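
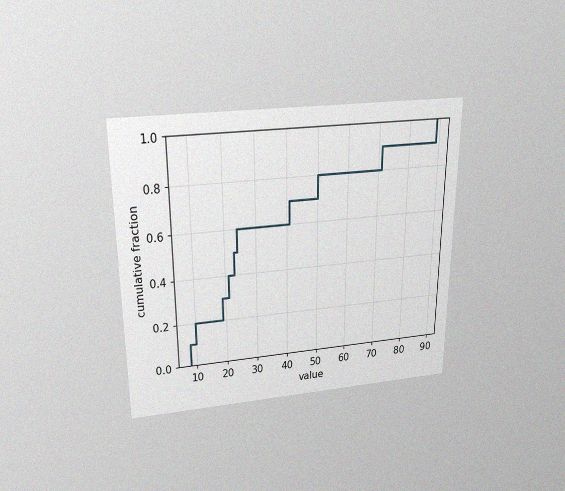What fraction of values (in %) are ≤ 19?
The chart is viewed slightly from above, with some photo noise. At x=19 the ECDF step is at 30%.

30%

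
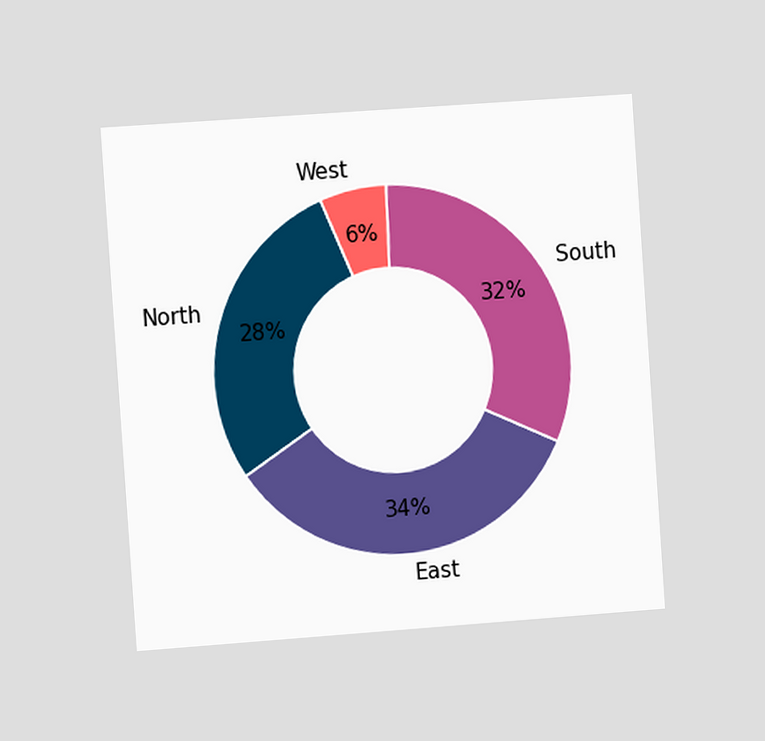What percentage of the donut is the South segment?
The chart is tilted about 4° counter-clockwise and viewed slightly from the left. The South segment takes up 32% of the ring.

32%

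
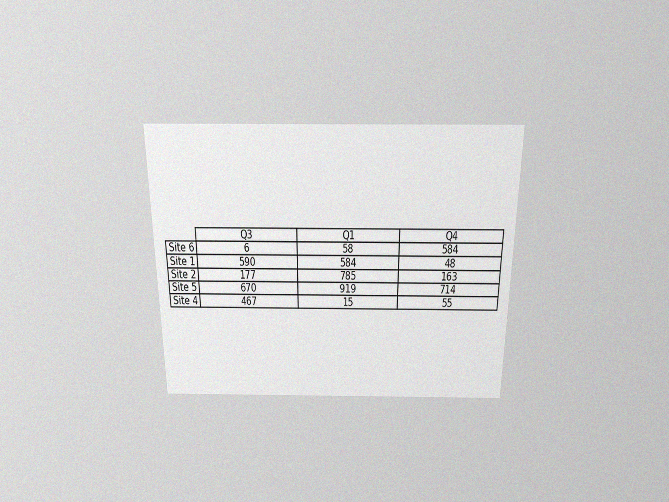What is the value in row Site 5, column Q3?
670

The chart is viewed slightly from above, with some photo noise. The (Site 5, Q3) cell reads 670.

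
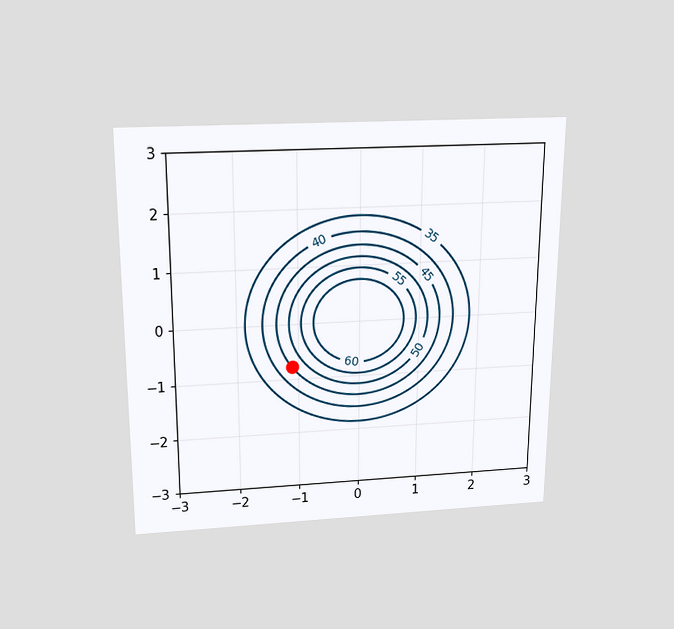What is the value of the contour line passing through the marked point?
45

The chart is viewed slightly from above. The marked point sits on the contour labelled 45.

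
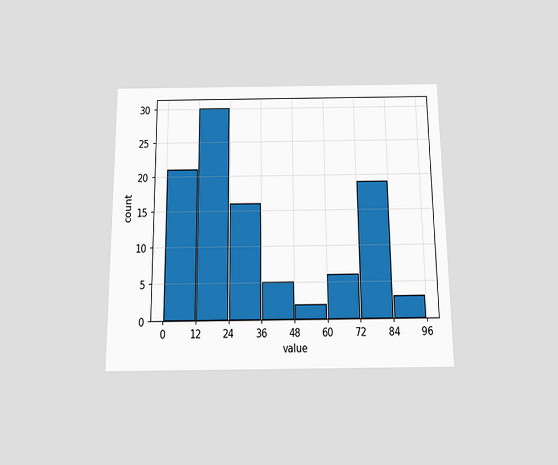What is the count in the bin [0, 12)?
The chart is viewed slightly from below. The [0, 12) bin has height 21.

21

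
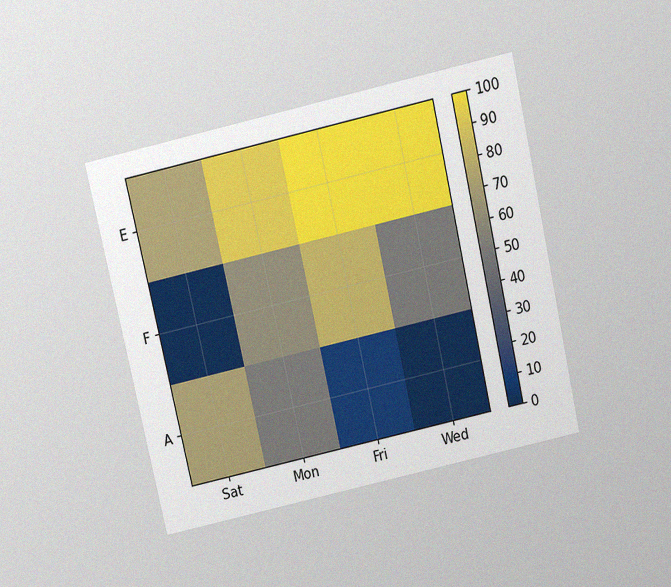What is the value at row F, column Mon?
The chart is tilted about 13° counter-clockwise and viewed slightly from above, with some photo noise. Matching cell (F, Mon) against the colorbar gives 60.

60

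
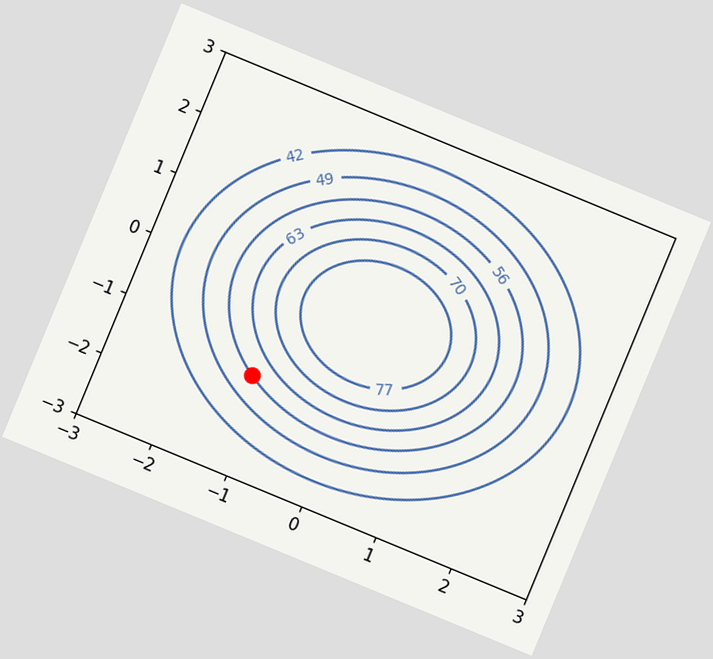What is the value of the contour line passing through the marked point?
56

The chart is tilted about 22° clockwise. The marked point sits on the contour labelled 56.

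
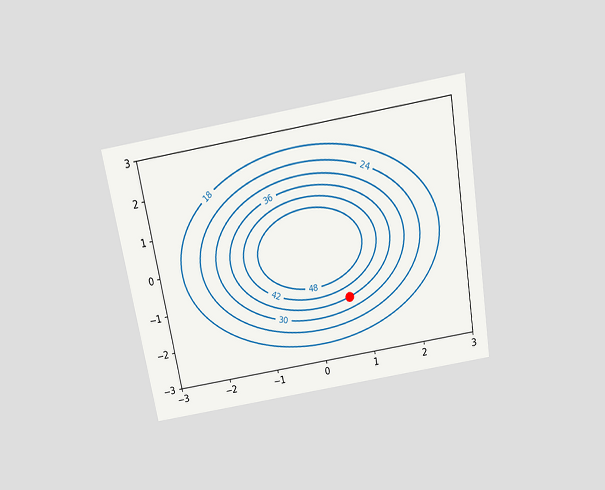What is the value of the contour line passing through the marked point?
The chart is tilted about 10° counter-clockwise and viewed slightly from above. The marked point sits on the contour labelled 36.

36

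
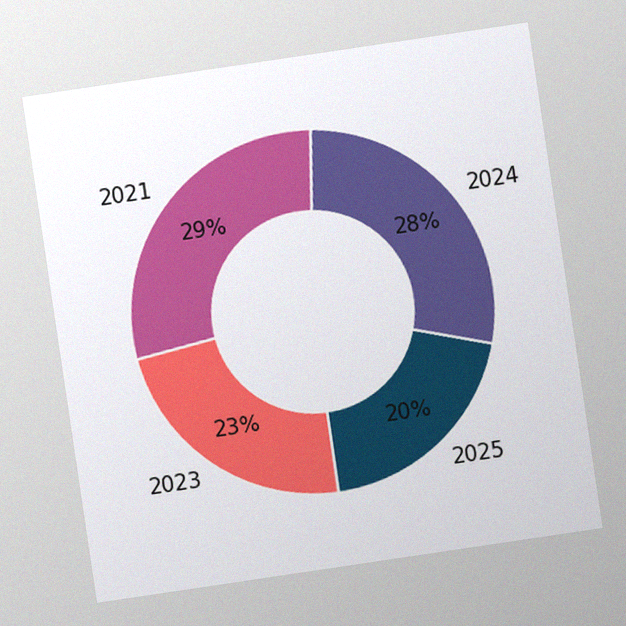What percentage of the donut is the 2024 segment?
The chart is tilted about 8° counter-clockwise, with some photo noise. The 2024 segment takes up 28% of the ring.

28%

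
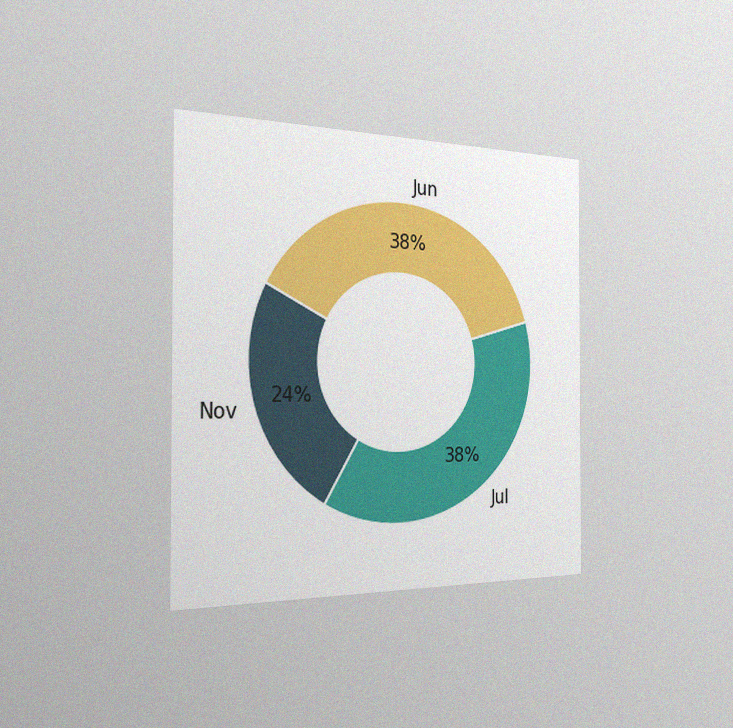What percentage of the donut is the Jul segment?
The chart is viewed slightly from the left, with some photo noise. The Jul segment takes up 38% of the ring.

38%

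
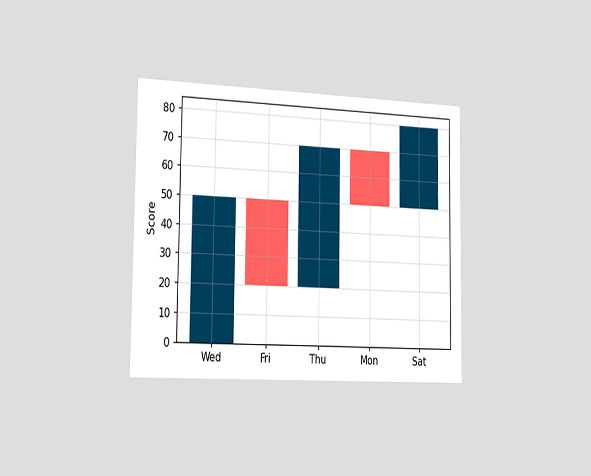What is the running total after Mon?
50

The chart is viewed slightly from the left. After Mon the running total reaches 50.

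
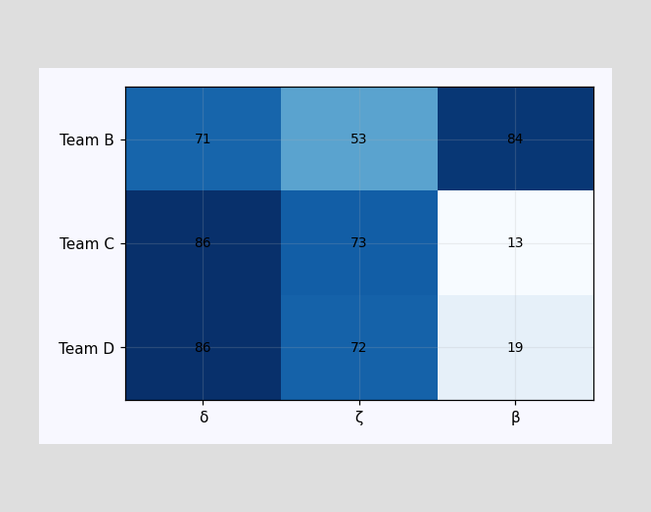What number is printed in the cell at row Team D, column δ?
86

The (Team D, δ) cell reads 86.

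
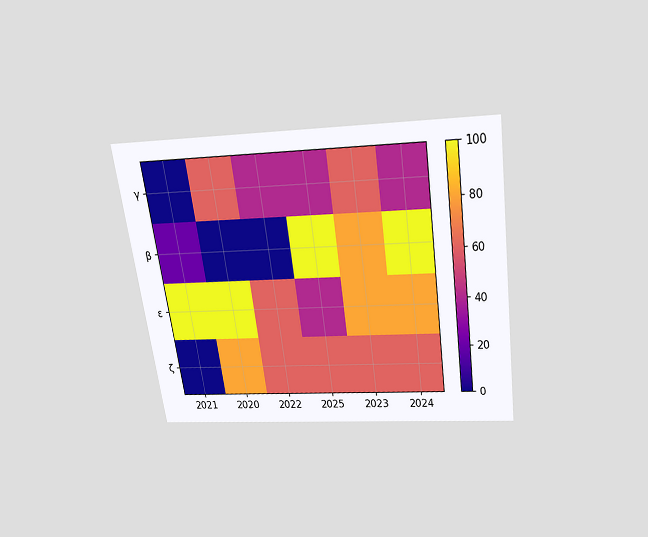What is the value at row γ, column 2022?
40

The chart is tilted about 8° counter-clockwise and viewed slightly from above. Matching cell (γ, 2022) against the colorbar gives 40.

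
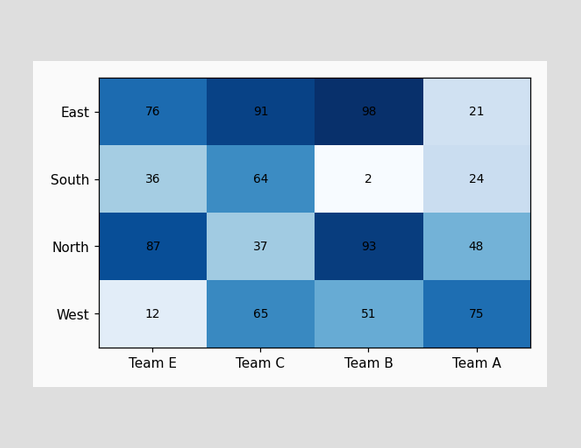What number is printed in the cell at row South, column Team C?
64

The (South, Team C) cell reads 64.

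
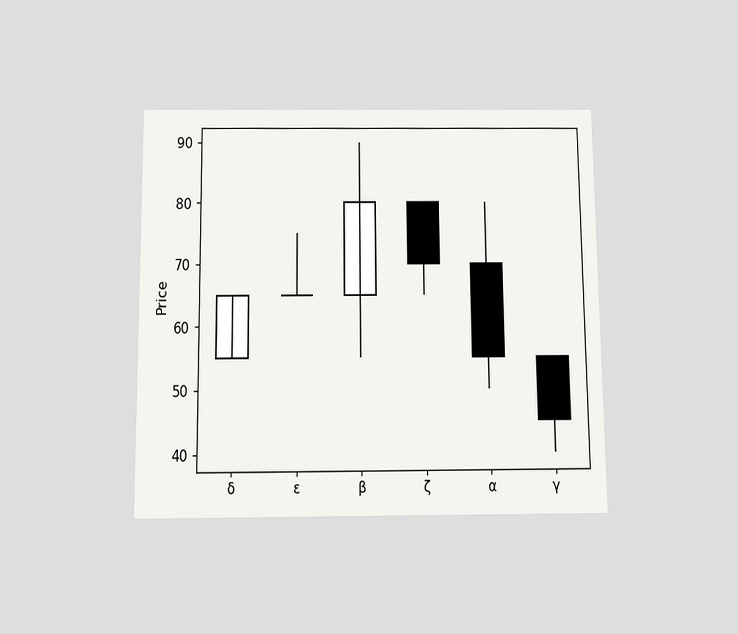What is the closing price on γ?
The chart is viewed slightly from below. The γ candle closes at 45.

45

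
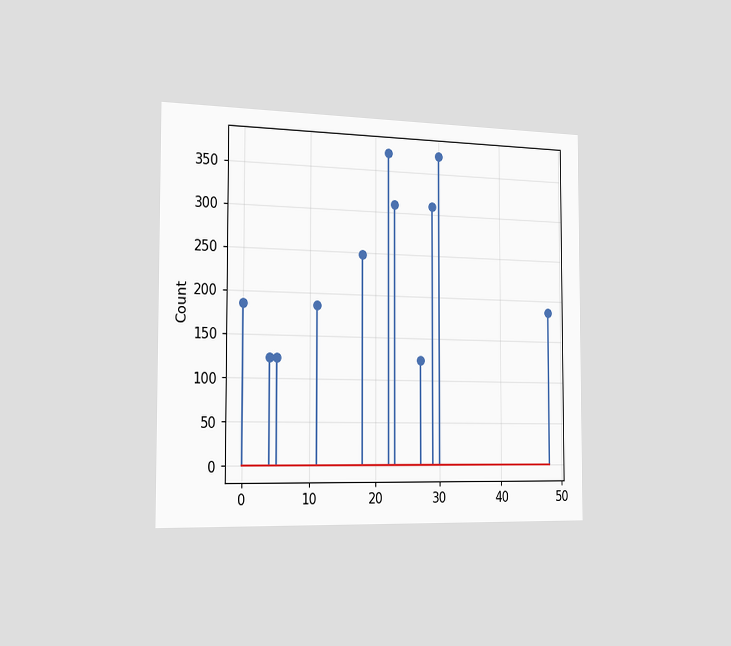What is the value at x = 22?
372

The chart is viewed slightly from the left. The stem at x=22 reaches 372.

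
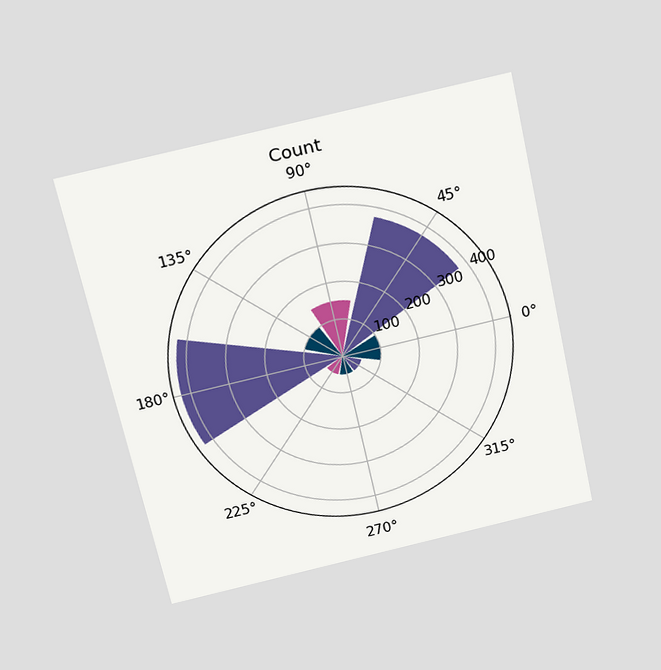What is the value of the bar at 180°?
The chart is tilted about 13° counter-clockwise and viewed slightly from above. The bar at 180° reaches 425 on the radial axis.

425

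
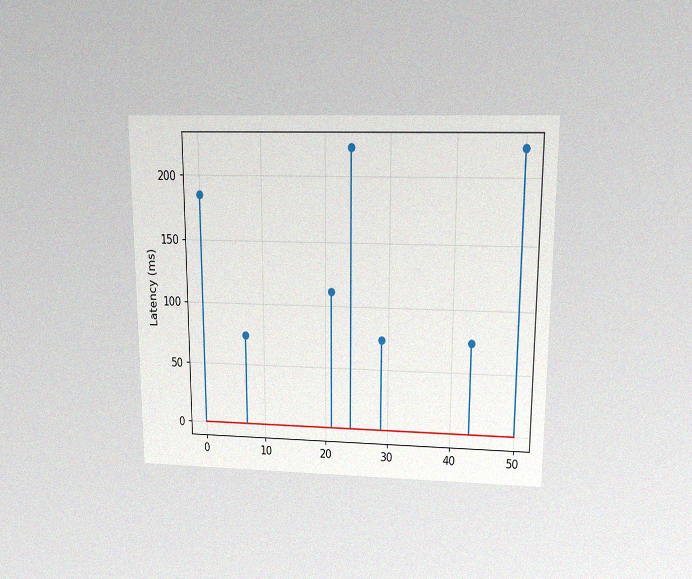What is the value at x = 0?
The chart is viewed slightly from above, with some photo noise. The stem at x=0 reaches 185ms.

185ms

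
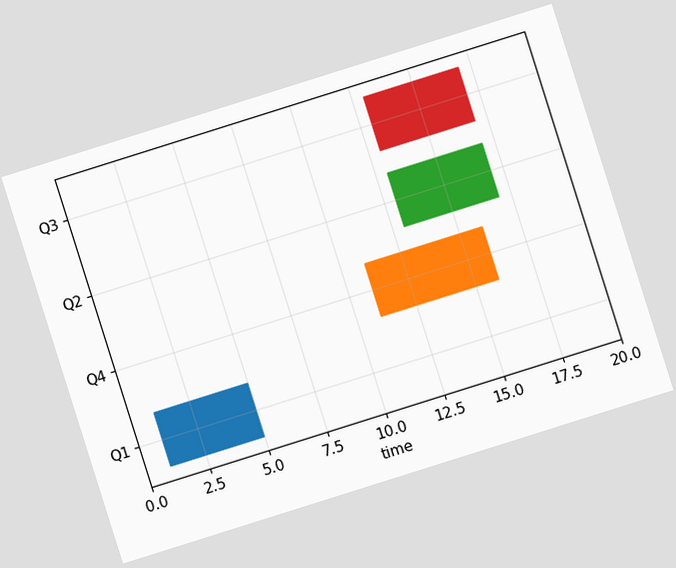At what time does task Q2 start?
13

The chart is tilted about 17° counter-clockwise. The Q2 bar begins at t=13.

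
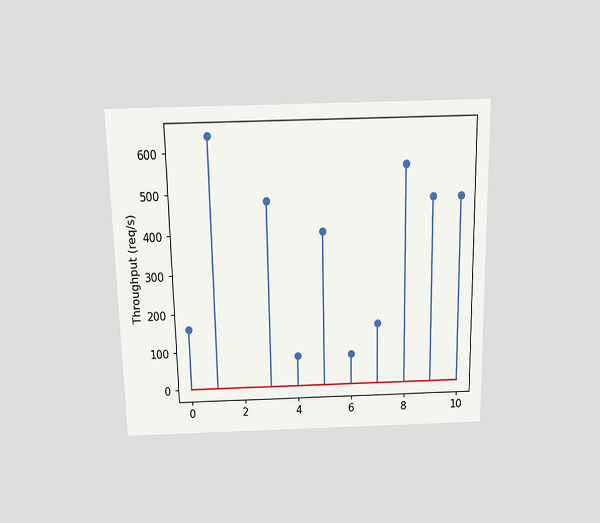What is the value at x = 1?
640req/s

The chart is viewed slightly from above. The stem at x=1 reaches 640req/s.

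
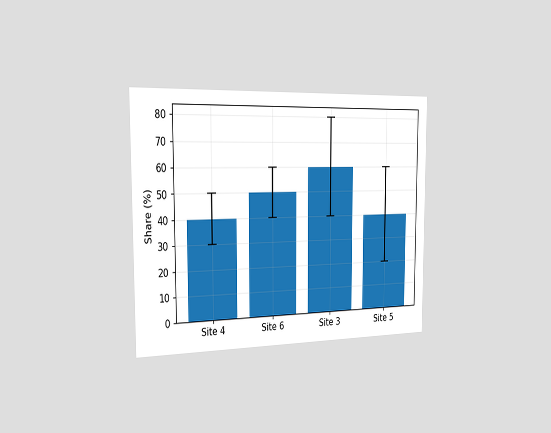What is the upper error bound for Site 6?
60%

The chart is viewed slightly from the left. The Site 6 bar's upper whisker reaches 60%.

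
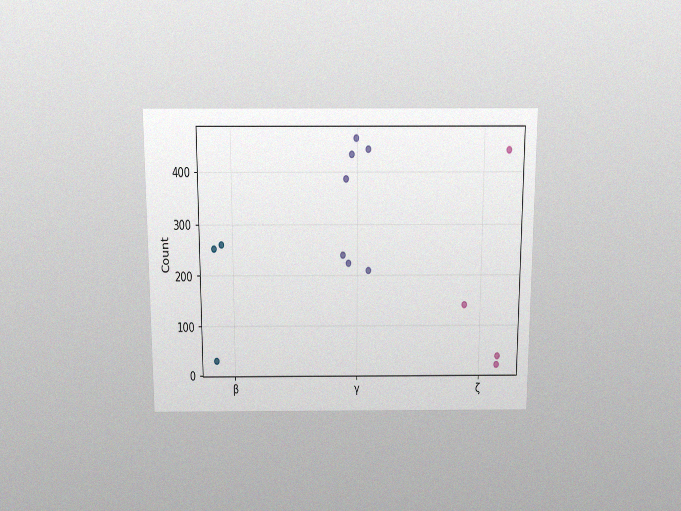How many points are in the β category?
The chart is viewed slightly from above, with some photo noise. Counting the markers in the β column gives 3.

3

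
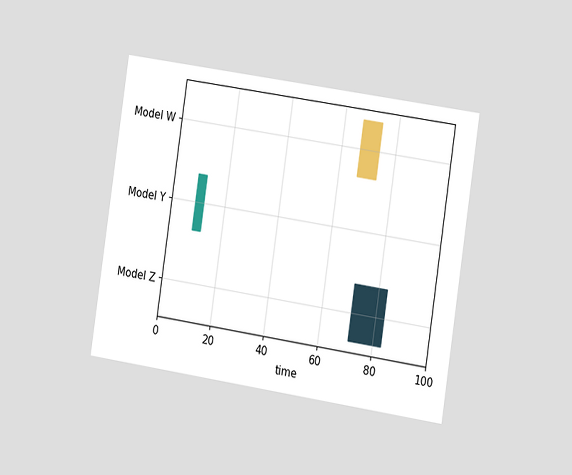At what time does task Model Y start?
9

The chart is tilted about 9° clockwise and viewed slightly from the right. The Model Y bar begins at t=9.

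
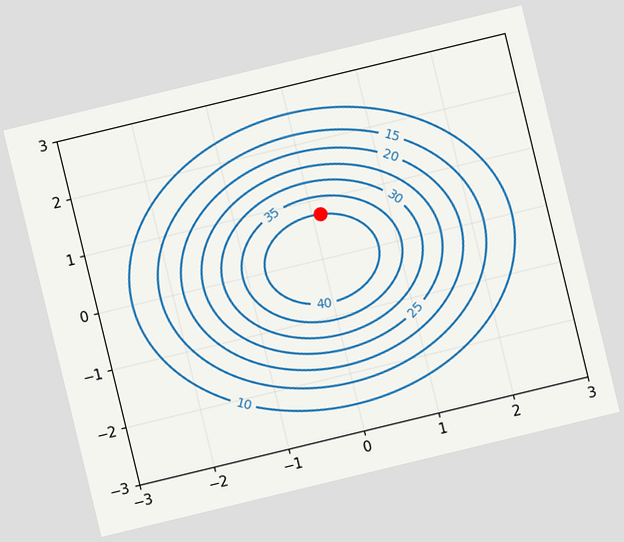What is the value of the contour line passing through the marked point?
40

The chart is tilted about 14° counter-clockwise. The marked point sits on the contour labelled 40.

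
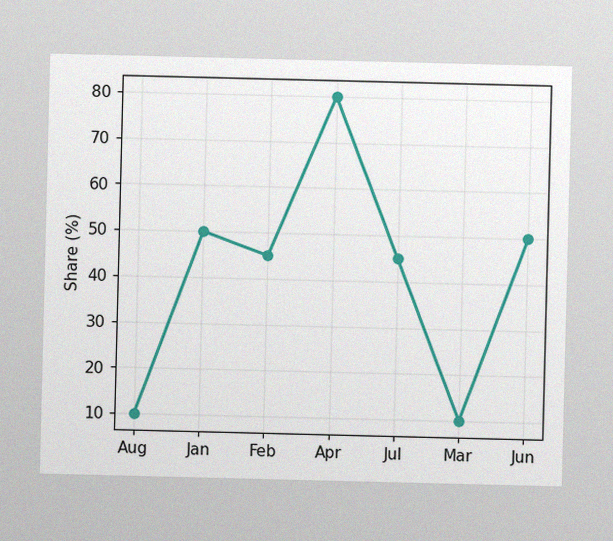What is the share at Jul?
45%

The image has some photo noise and uneven lighting. At Jul, the line is at 45%.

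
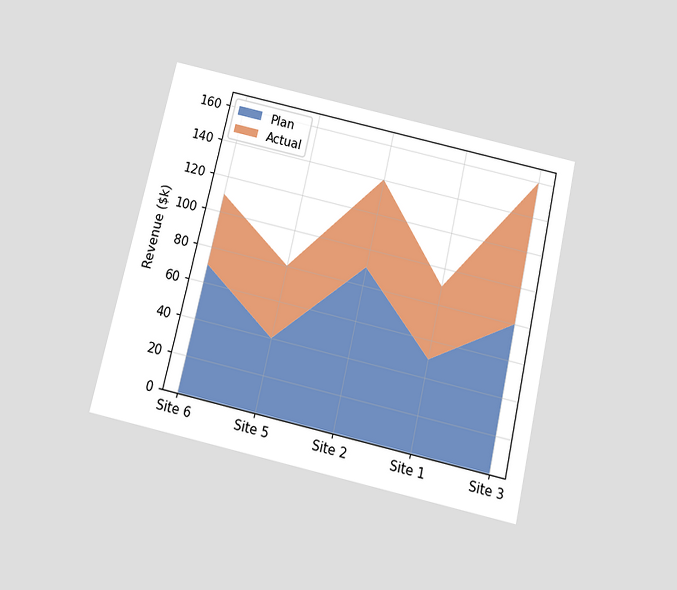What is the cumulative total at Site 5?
$80k

The chart is tilted about 13° clockwise and viewed slightly from below. The stacked total at Site 5 reaches $80k.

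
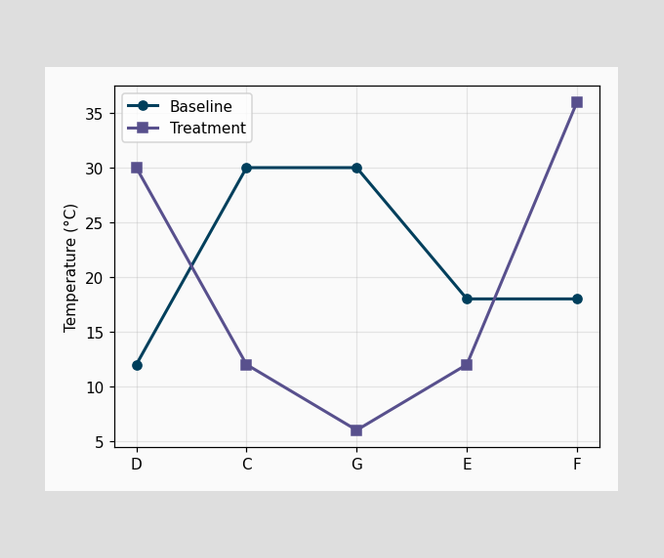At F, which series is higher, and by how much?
At F, Treatment sits above the other line by 18°C.

Treatment, by 18°C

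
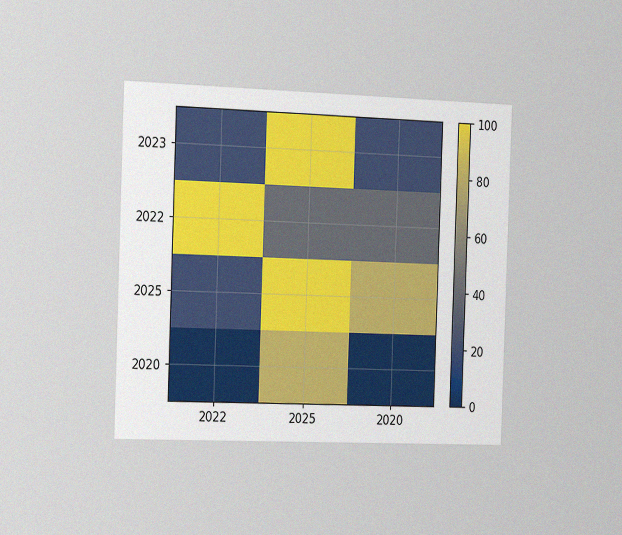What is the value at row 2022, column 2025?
The chart is tilted about 2° clockwise and viewed slightly from the left, with some photo noise. Matching cell (2022, 2025) against the colorbar gives 40.

40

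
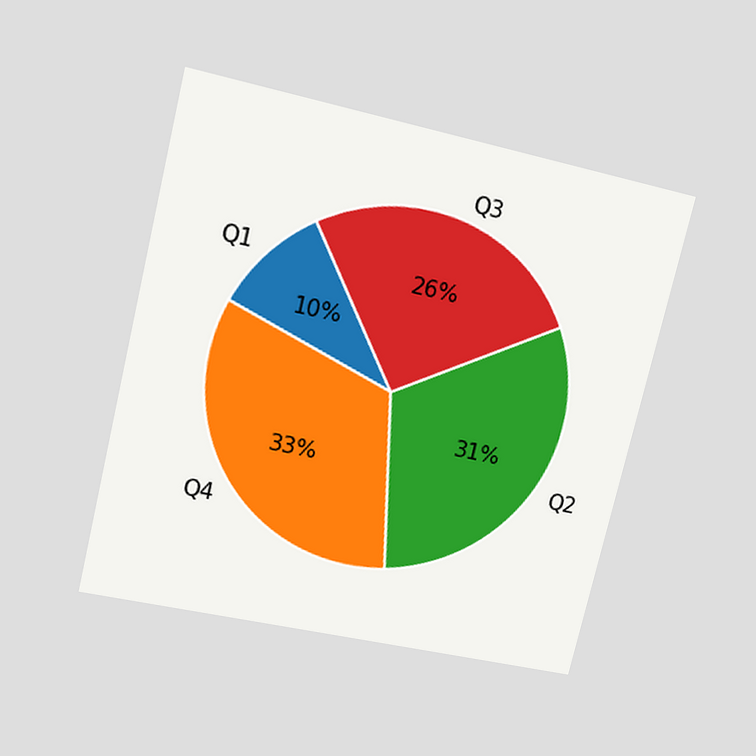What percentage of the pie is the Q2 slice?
31%

The chart is tilted about 13° clockwise and viewed at a slight angle. The Q2 slice takes up 31% of the pie.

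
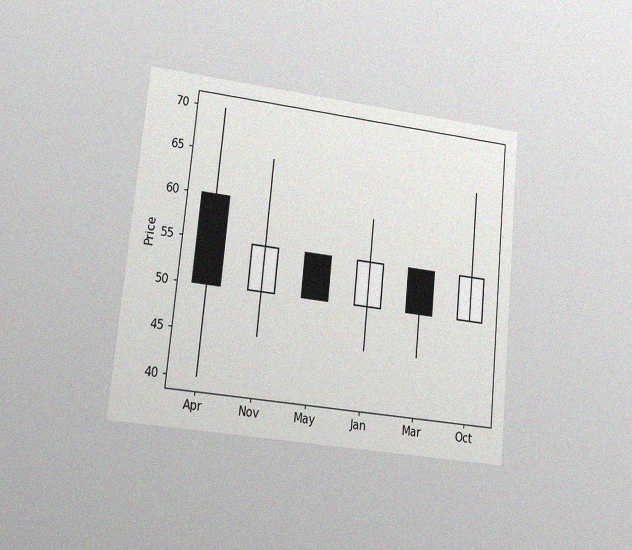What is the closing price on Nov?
55

The chart is tilted about 6° clockwise and viewed at a slight angle, with some photo noise. The Nov candle closes at 55.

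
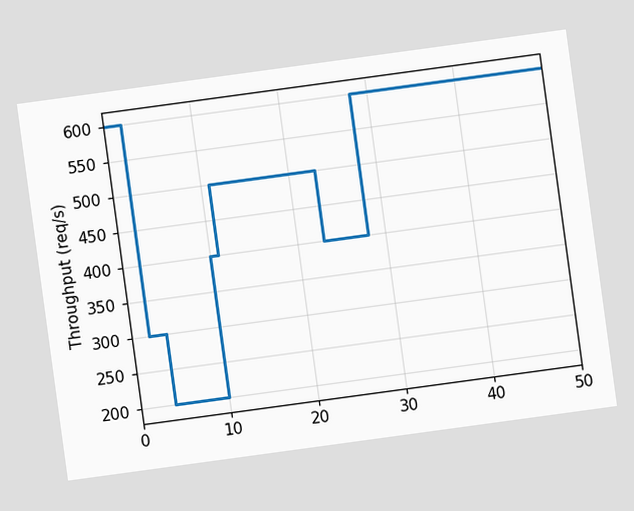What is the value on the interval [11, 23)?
The chart is tilted about 8° counter-clockwise. On [11, 23) the step sits at 500req/s.

500req/s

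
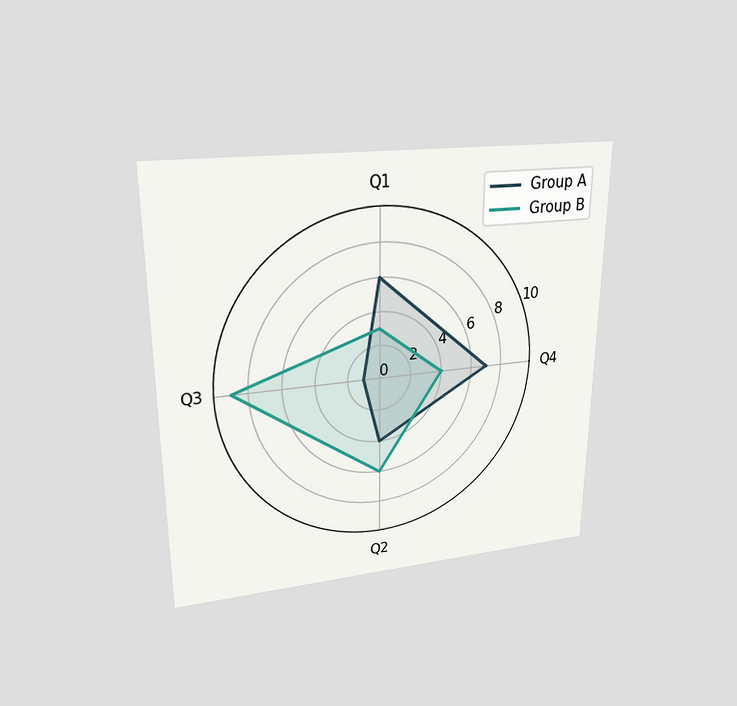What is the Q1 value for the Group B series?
3

The chart is viewed slightly from above. On the Q1 axis, Group B reaches 3.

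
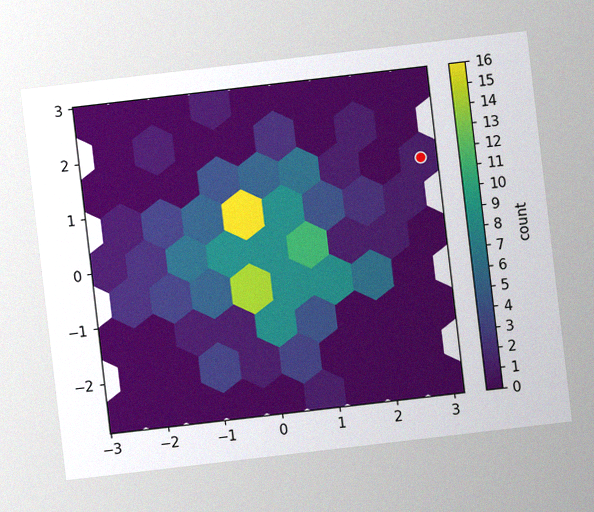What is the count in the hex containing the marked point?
1

The chart is tilted about 7° counter-clockwise, with some photo noise. The marked hex reads 1 on the colorbar.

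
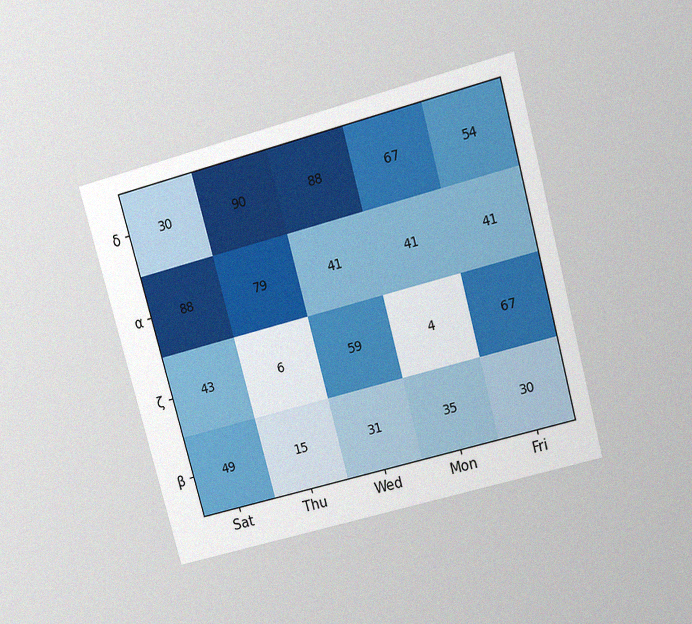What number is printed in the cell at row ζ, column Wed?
The chart is tilted about 15° counter-clockwise and viewed slightly from above, with some photo noise. The (ζ, Wed) cell reads 59.

59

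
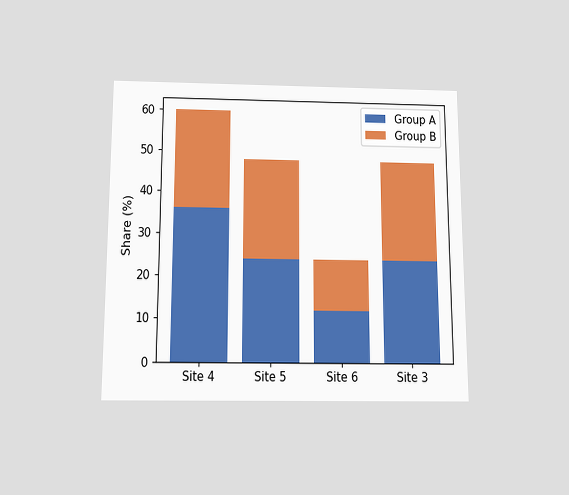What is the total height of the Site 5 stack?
The chart is viewed slightly from below. The Site 5 stack's top reaches 48% on the y-axis.

48%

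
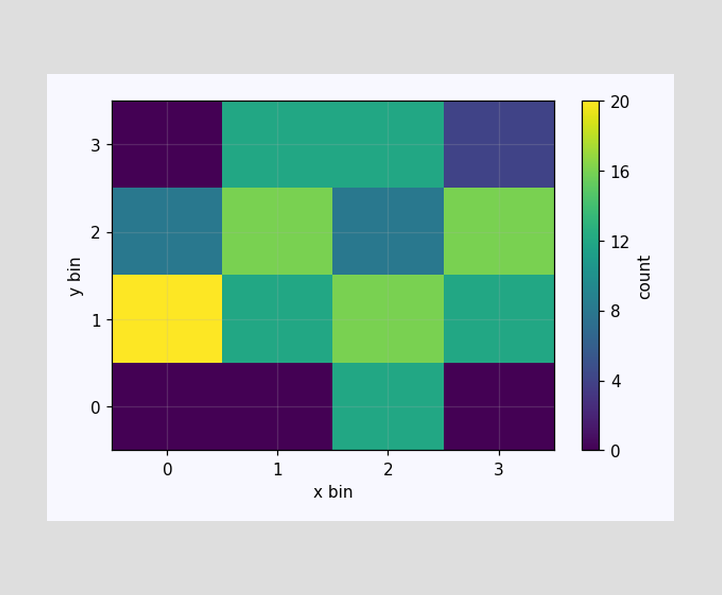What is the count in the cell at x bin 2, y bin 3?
12

Matching the cell (2, 3) against the colorbar gives 12.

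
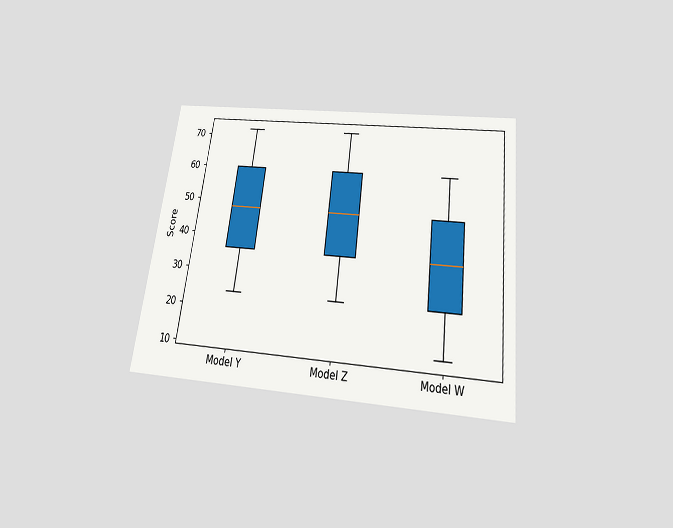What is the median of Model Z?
The chart is tilted about 7° clockwise and viewed slightly from below. The median line in the Model Z box sits at 48.

48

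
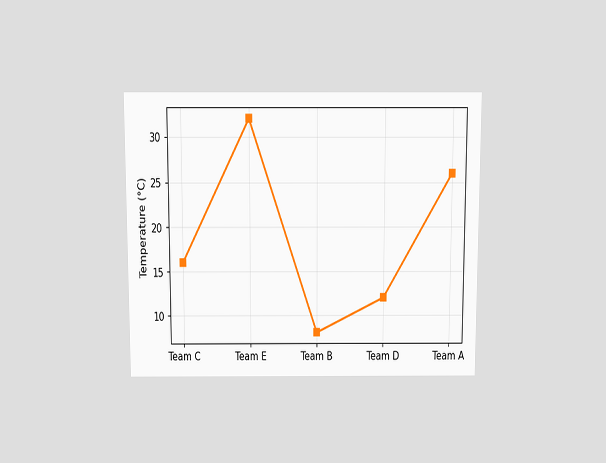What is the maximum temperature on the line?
32°C

The chart is viewed slightly from above. The highest point is at Team E, and reading across to the y-axis gives 32°C.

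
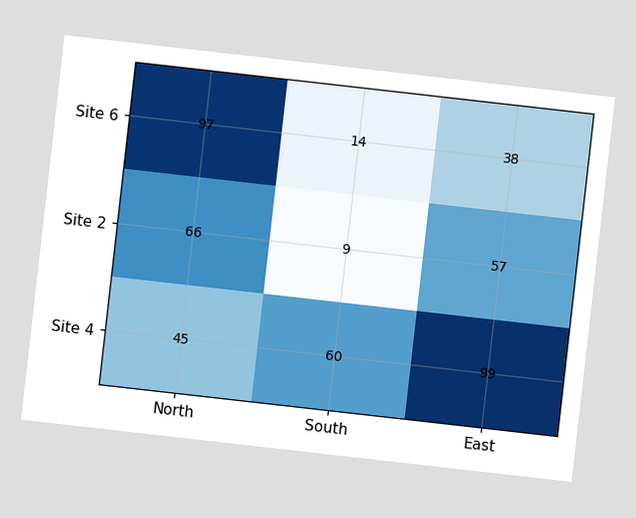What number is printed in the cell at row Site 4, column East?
The chart is tilted about 6° clockwise. The (Site 4, East) cell reads 99.

99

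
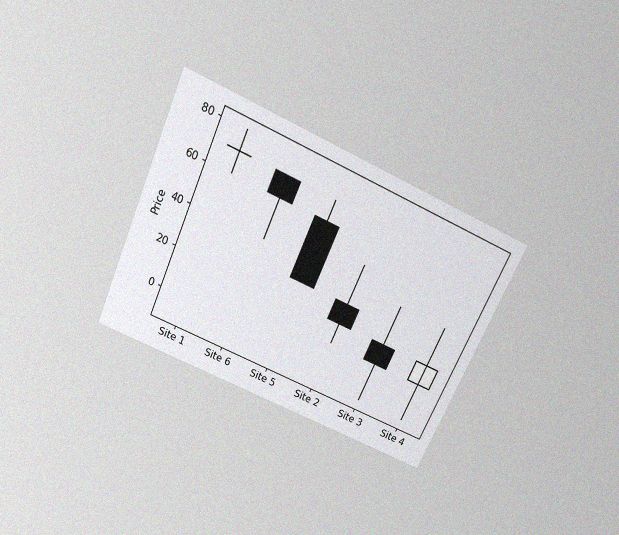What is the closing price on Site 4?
The chart is tilted about 24° clockwise and viewed slightly from above, with some photo noise. The Site 4 candle closes at 20.

20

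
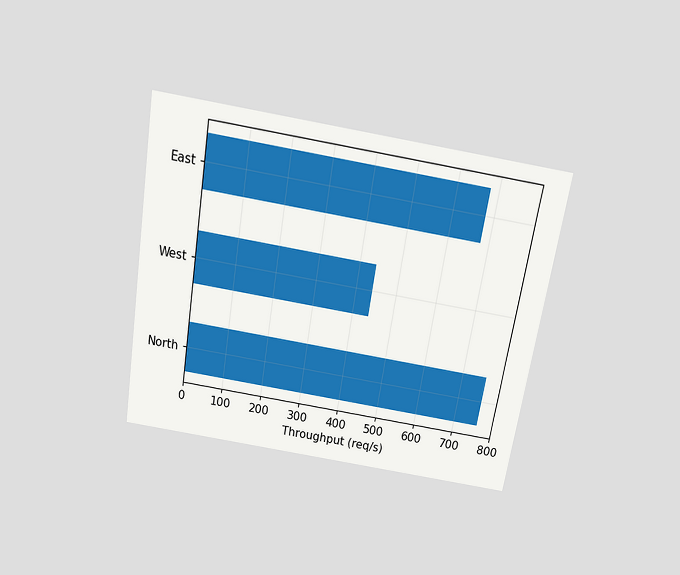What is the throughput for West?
440req/s

The chart is tilted about 9° clockwise and viewed slightly from above. Reading along the chart's x-axis, the West bar reaches 440req/s.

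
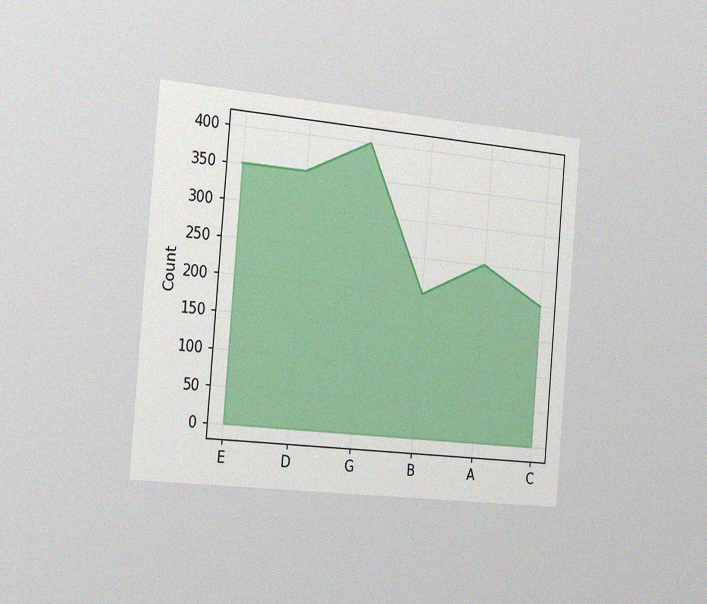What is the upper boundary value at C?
200

The chart is tilted about 5° clockwise and viewed slightly from the left, with some photo noise. At C the upper boundary is at 200.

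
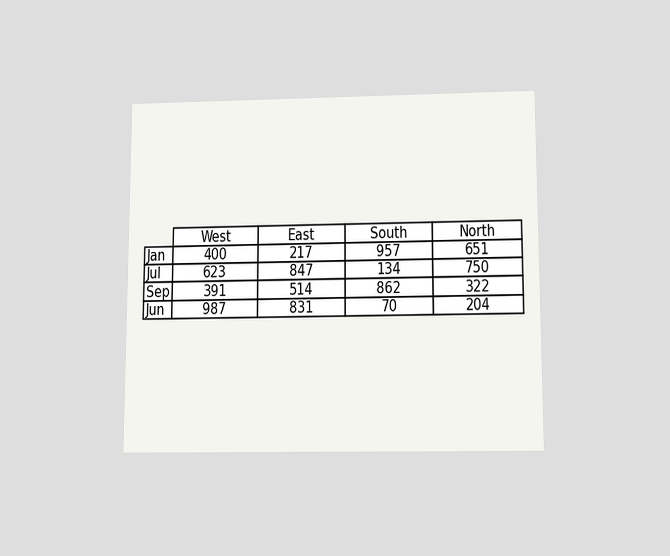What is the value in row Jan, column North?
The chart is viewed slightly from below. The (Jan, North) cell reads 651.

651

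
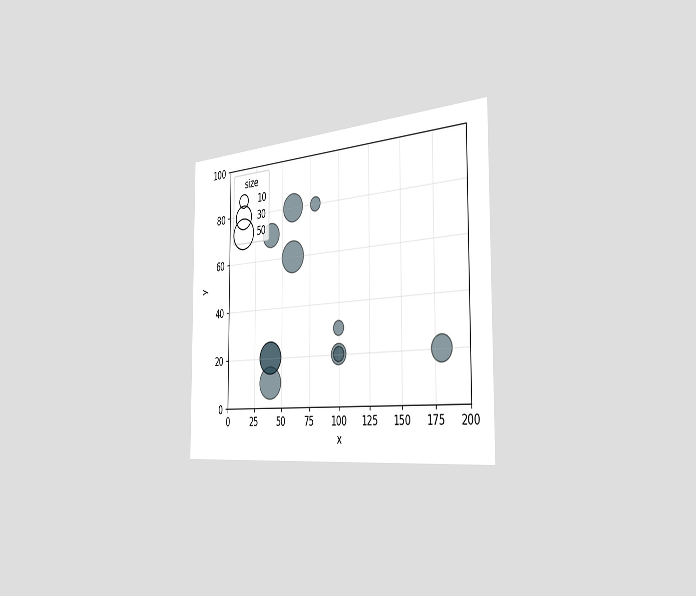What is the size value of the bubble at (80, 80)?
10

The chart is viewed slightly from the right. Matching the bubble at (80, 80) against the size legend gives 10.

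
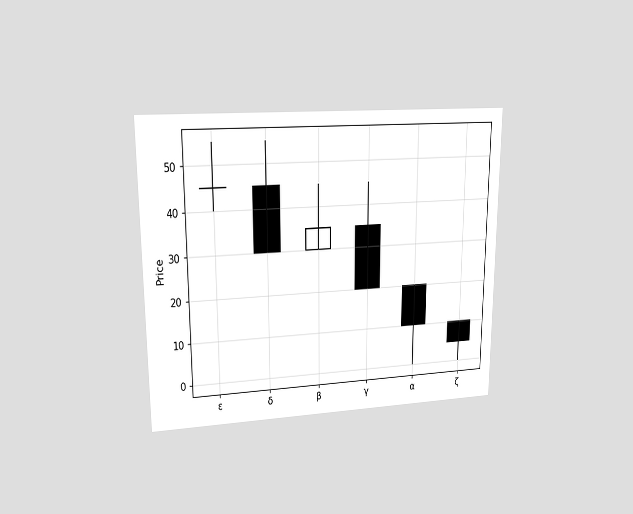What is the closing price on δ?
30

The chart is viewed at a slight angle. The δ candle closes at 30.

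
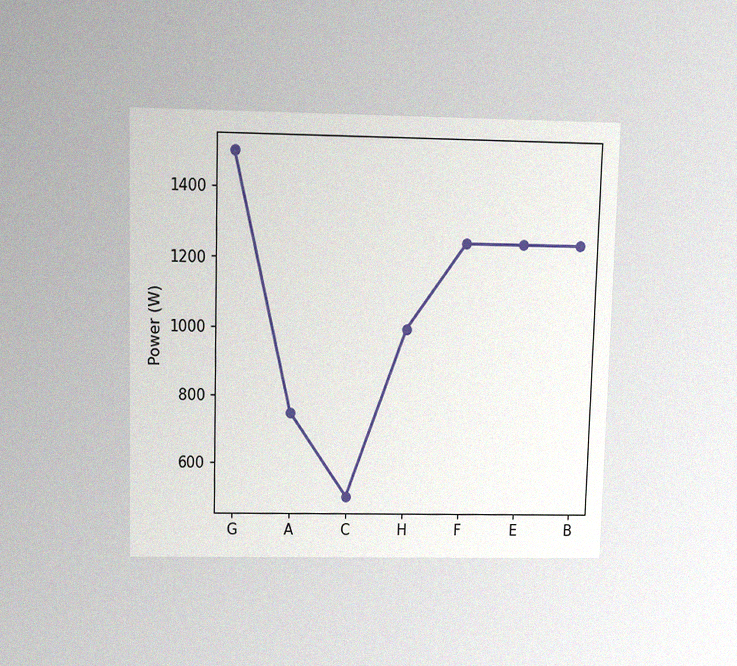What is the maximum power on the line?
The chart is viewed slightly from above, with some photo noise. The highest point is at G, and reading across to the y-axis gives 1500W.

1500W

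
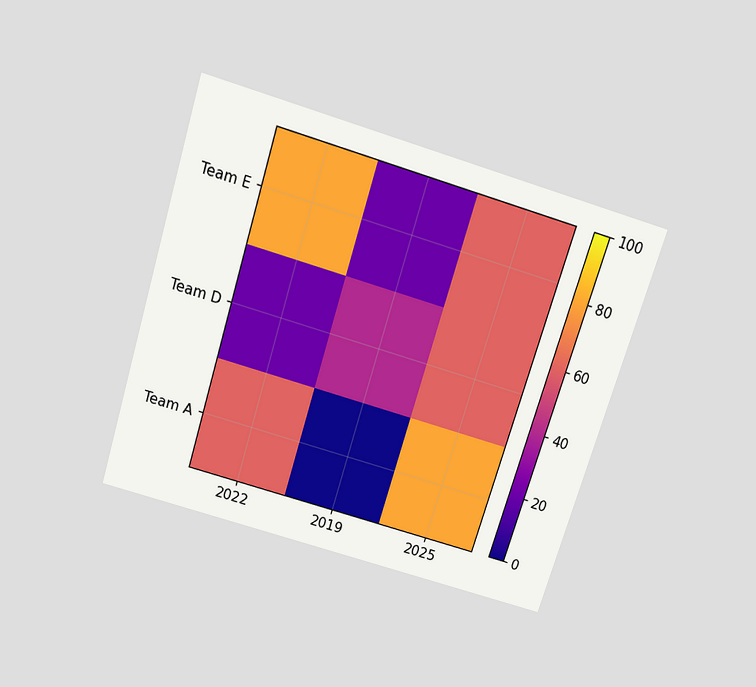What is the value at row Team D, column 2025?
The chart is tilted about 17° clockwise and viewed slightly from above. Matching cell (Team D, 2025) against the colorbar gives 60.

60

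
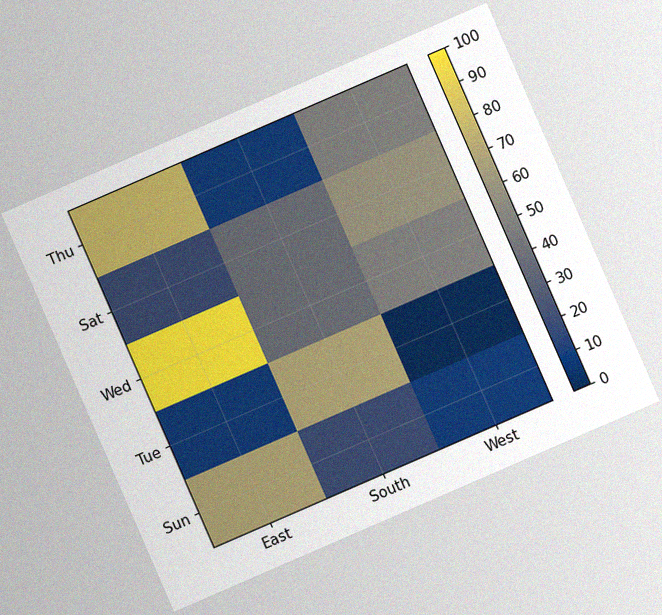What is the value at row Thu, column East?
80

The chart is tilted about 23° counter-clockwise, with some photo noise. Matching cell (Thu, East) against the colorbar gives 80.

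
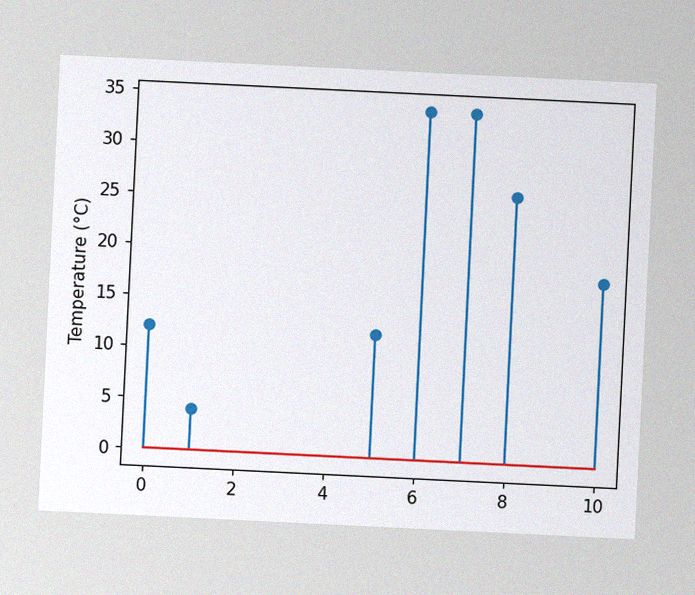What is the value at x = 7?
34°C

The chart is tilted about 3° clockwise, with some photo noise. The stem at x=7 reaches 34°C.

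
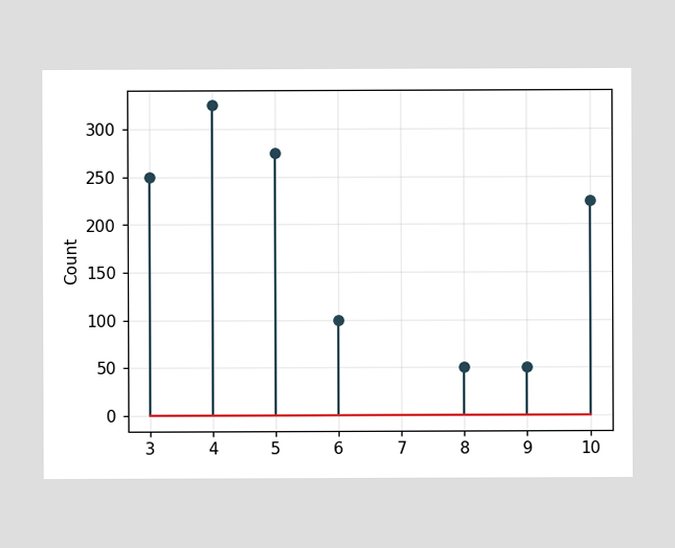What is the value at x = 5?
The stem at x=5 reaches 275.

275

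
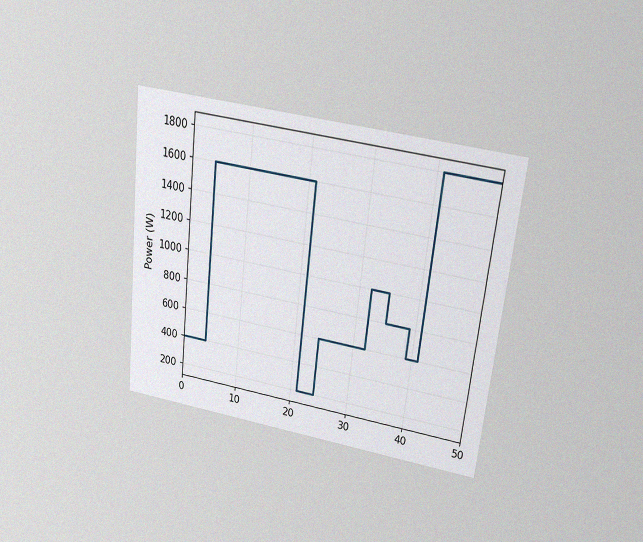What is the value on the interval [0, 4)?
The chart is tilted about 6° clockwise and viewed slightly from above, with some photo noise. On [0, 4) the step sits at 400W.

400W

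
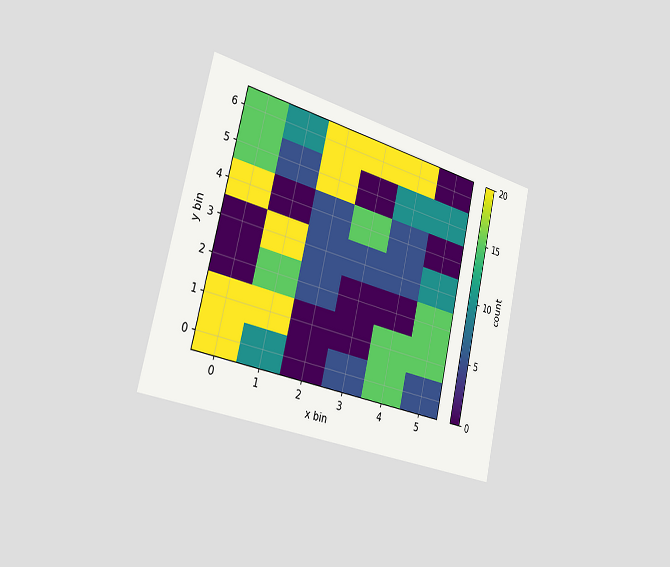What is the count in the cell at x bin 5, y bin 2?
15

The chart is tilted about 13° clockwise and viewed slightly from the left. Matching the cell (5, 2) against the colorbar gives 15.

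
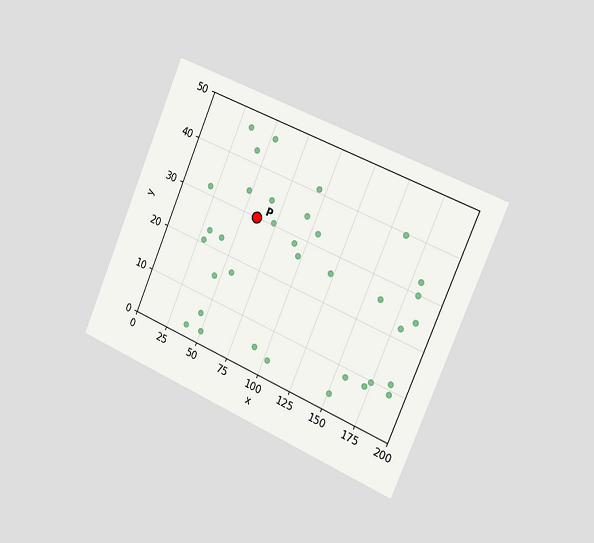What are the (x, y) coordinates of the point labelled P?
(60, 30)

The chart is tilted about 23° clockwise and viewed slightly from the right. Following the gridlines from P to each axis, P sits at (60, 30).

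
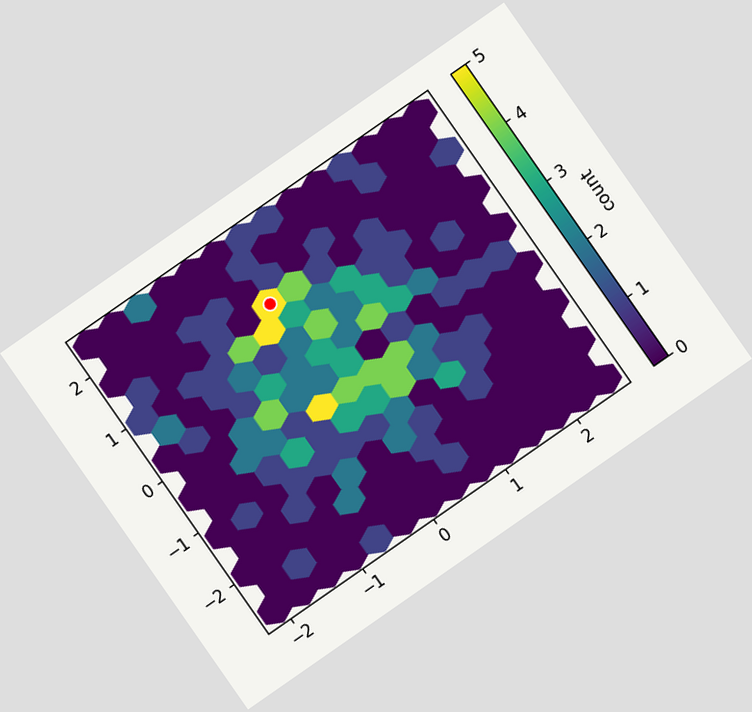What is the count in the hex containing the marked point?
The chart is tilted about 35° counter-clockwise. The marked hex reads 5 on the colorbar.

5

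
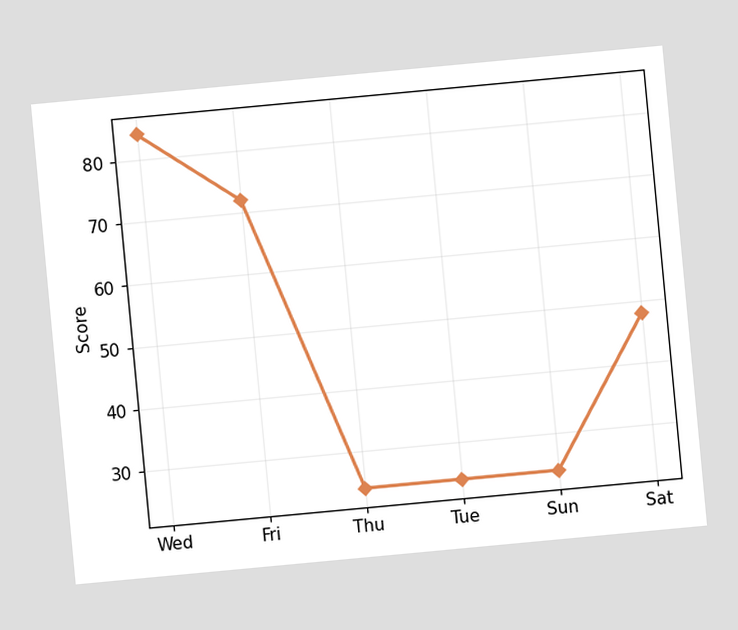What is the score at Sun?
24

The chart is tilted about 5° counter-clockwise. At Sun, the line is at 24.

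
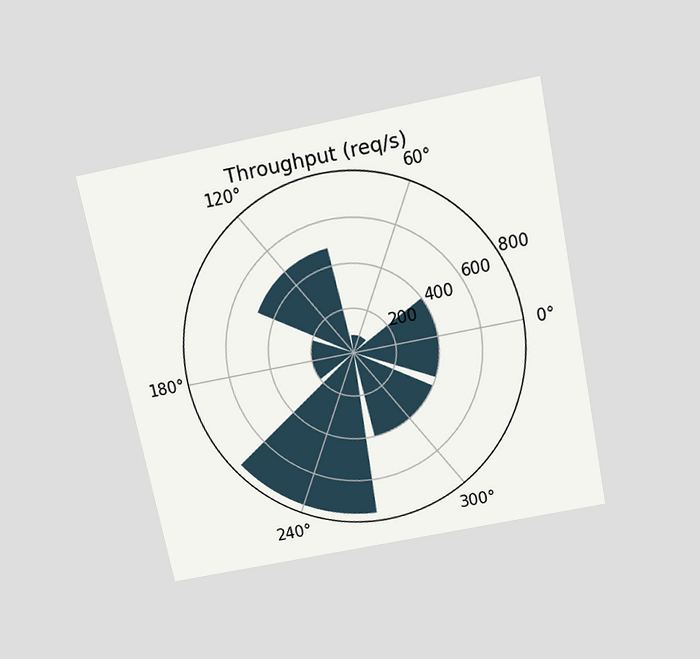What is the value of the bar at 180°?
200req/s

The chart is tilted about 12° counter-clockwise and viewed slightly from above. The bar at 180° reaches 200req/s on the radial axis.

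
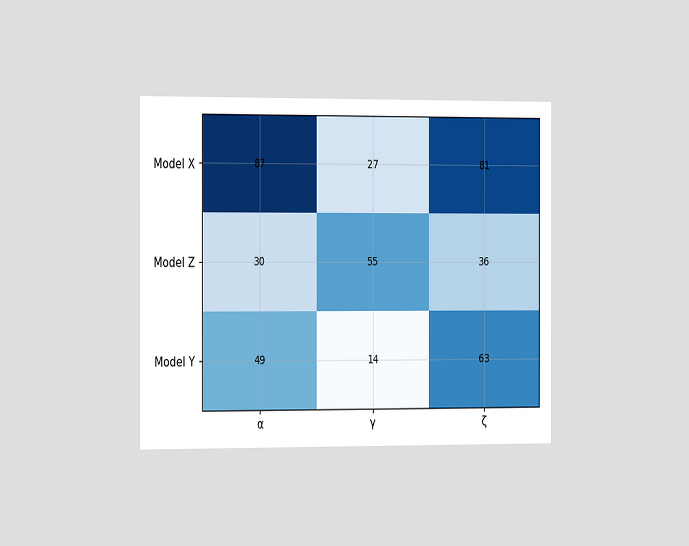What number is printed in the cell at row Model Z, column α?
30

The chart is viewed slightly from the left. The (Model Z, α) cell reads 30.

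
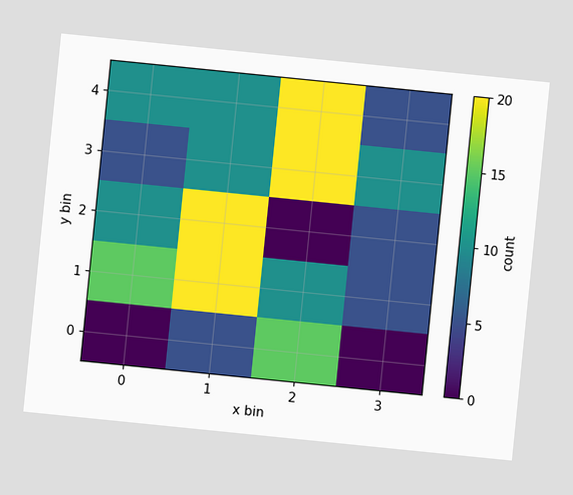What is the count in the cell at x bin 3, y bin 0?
0

The chart is tilted about 6° clockwise. Matching the cell (3, 0) against the colorbar gives 0.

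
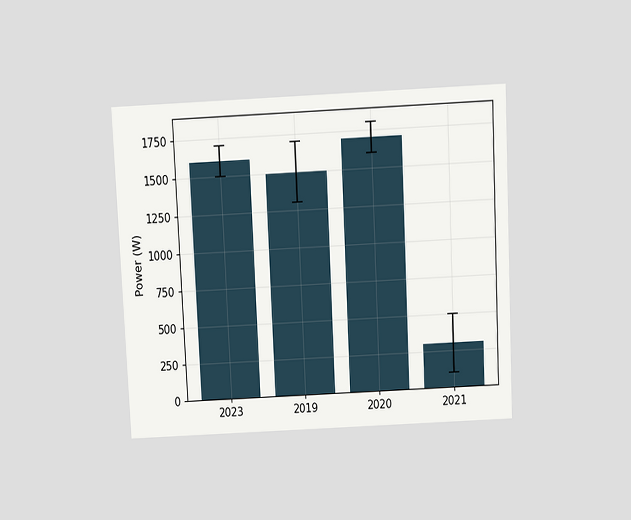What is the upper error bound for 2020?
1800W

The chart is tilted about 3° counter-clockwise and viewed slightly from above. The 2020 bar's upper whisker reaches 1800W.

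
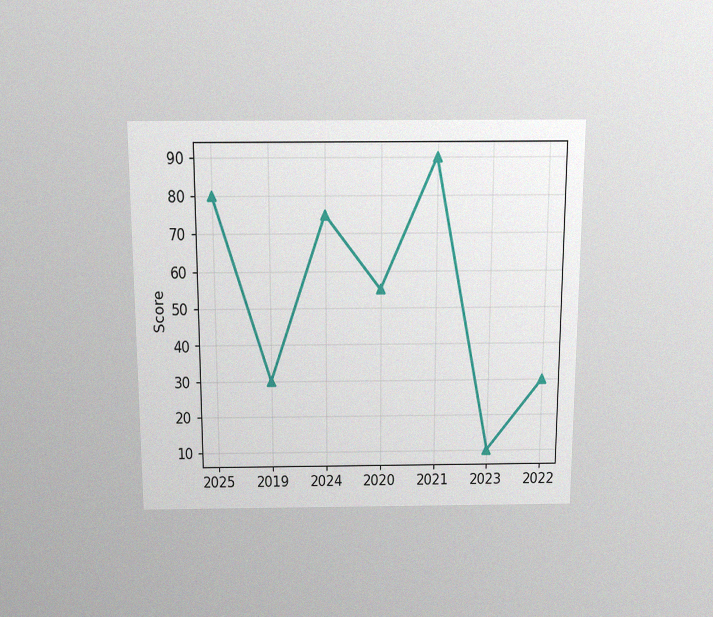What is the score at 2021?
The chart is viewed slightly from above, with some photo noise. At 2021, the line is at 90.

90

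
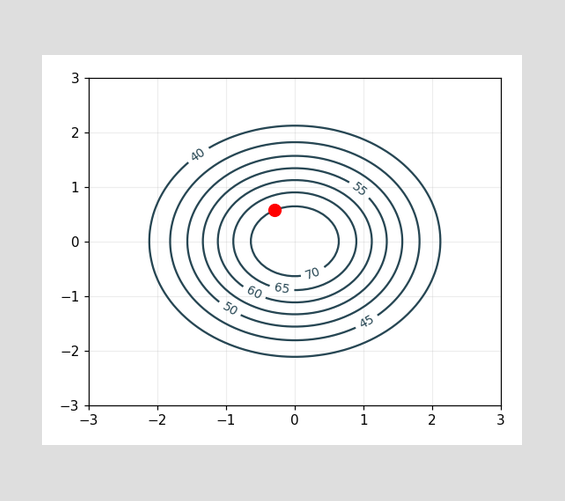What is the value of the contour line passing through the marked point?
70

The marked point sits on the contour labelled 70.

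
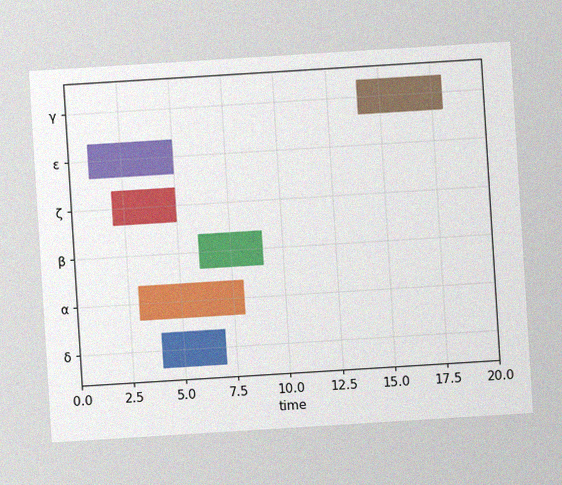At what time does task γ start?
14

The chart is tilted about 4° counter-clockwise, with some photo noise. The γ bar begins at t=14.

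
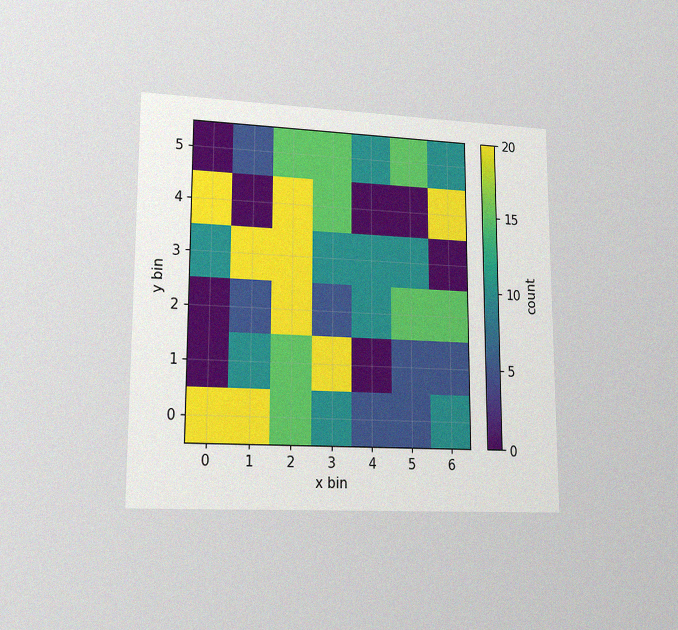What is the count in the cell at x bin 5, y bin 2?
15

The chart is viewed at a slight angle, with some photo noise. Matching the cell (5, 2) against the colorbar gives 15.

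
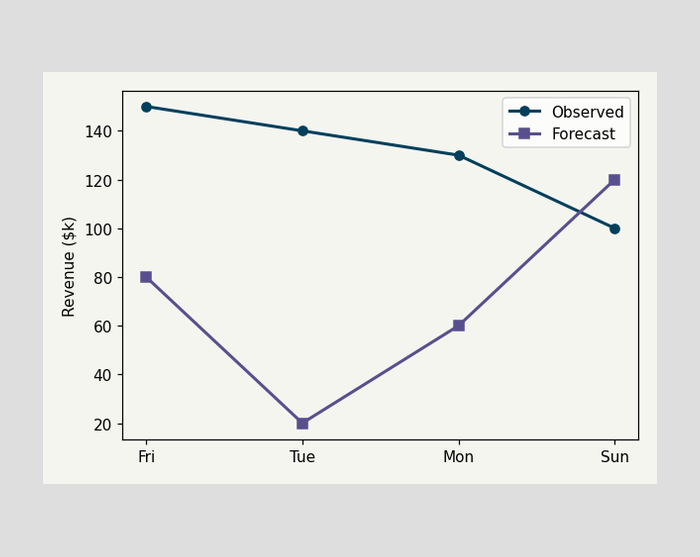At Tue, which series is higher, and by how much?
At Tue, Observed sits above the other line by $120k.

Observed, by $120k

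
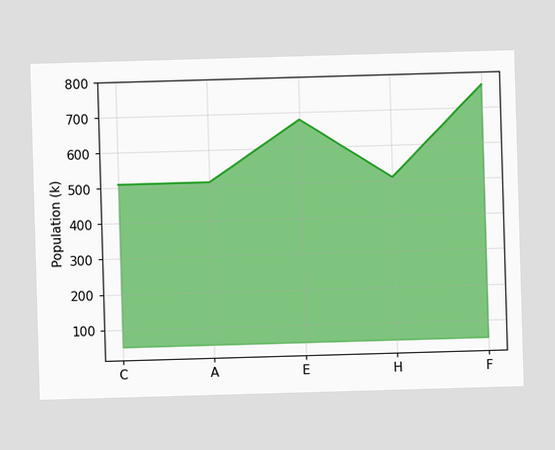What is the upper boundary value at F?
At F the upper boundary is at 765k.

765k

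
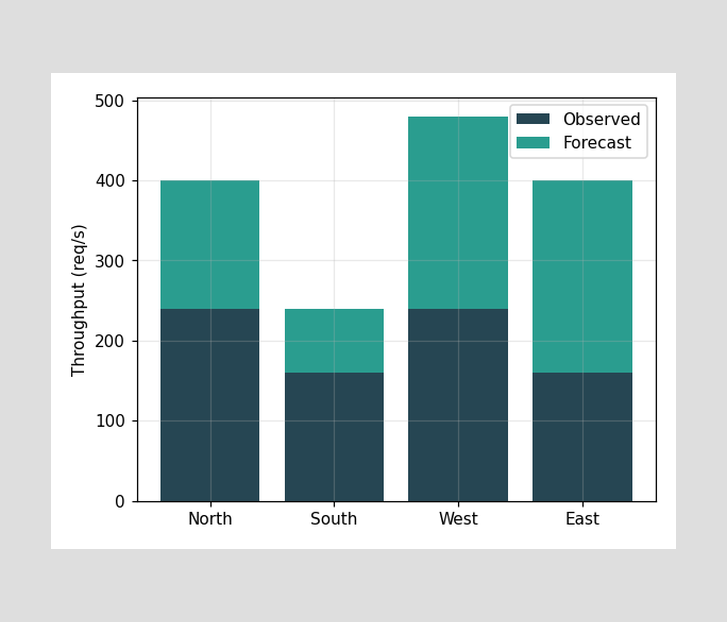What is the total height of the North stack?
400req/s

The North stack's top reaches 400req/s on the y-axis.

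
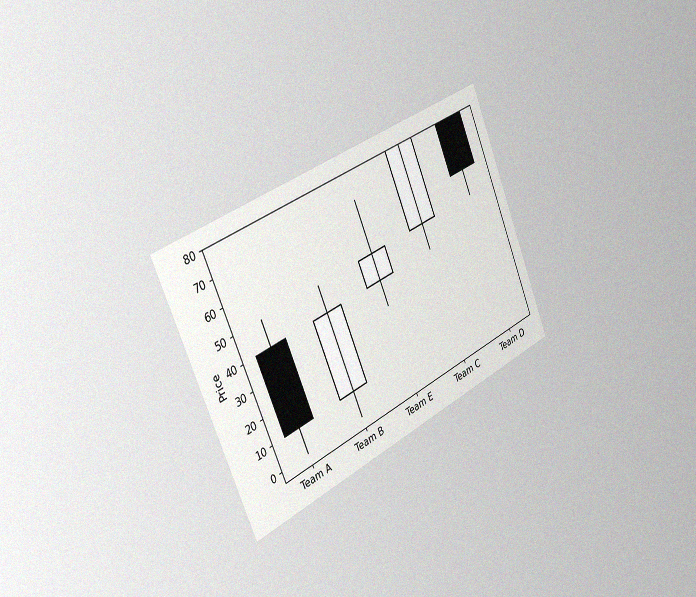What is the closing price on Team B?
The chart is tilted about 24° counter-clockwise and viewed slightly from the left, with some photo noise. The Team B candle closes at 40.

40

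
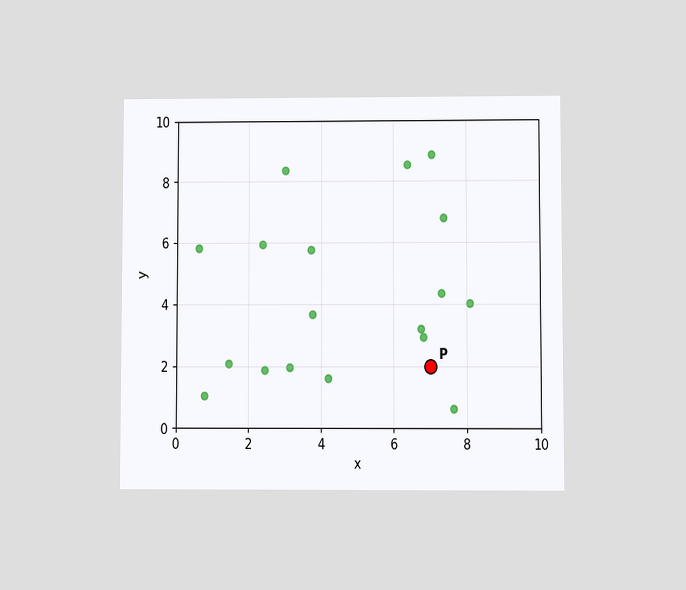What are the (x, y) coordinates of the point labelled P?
The chart is viewed at a slight angle. Following the gridlines from P to each axis, P sits at (7, 2).

(7, 2)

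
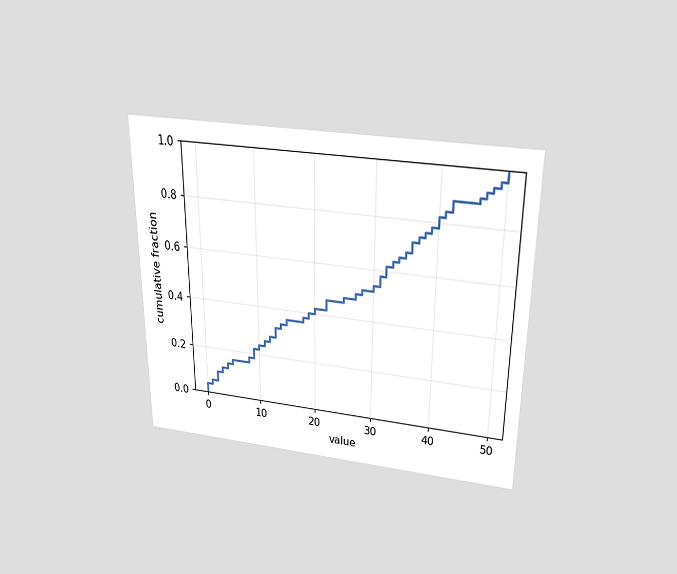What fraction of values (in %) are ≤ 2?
The chart is viewed slightly from above. At x=2 the ECDF step is at 10%.

10%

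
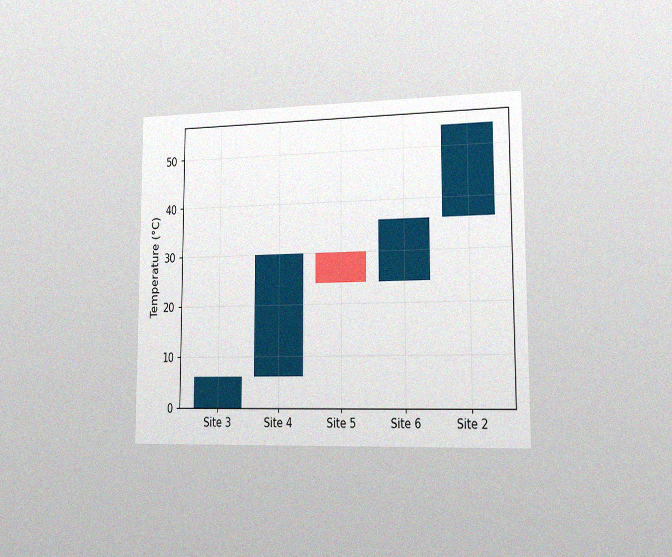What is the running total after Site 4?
30°C

The chart is viewed slightly from the right, with some photo noise. After Site 4 the running total reaches 30°C.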